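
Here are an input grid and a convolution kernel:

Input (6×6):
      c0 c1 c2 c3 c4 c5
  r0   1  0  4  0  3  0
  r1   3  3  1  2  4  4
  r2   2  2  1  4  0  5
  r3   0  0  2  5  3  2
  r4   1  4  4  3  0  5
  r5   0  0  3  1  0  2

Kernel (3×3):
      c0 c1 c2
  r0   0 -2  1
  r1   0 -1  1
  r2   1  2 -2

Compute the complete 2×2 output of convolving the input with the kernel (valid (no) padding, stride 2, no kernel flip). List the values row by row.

6 14
0 0

Output[0,0]: The receptive field on the input at this output position is [1 0 4 / 3 3 1 / 2 2 1]. Elementwise product with the kernel and sum: 0·-2 + 4·1 + 3·-1 + 1·1 + 2·1 + 2·2 + 1·-2.
Output[0,1]: The receptive field on the input at this output position is [4 0 3 / 1 2 4 / 1 4 0]. Elementwise product with the kernel and sum: 0·-2 + 3·1 + 2·-1 + 4·1 + 1·1 + 4·2 + 0·-2.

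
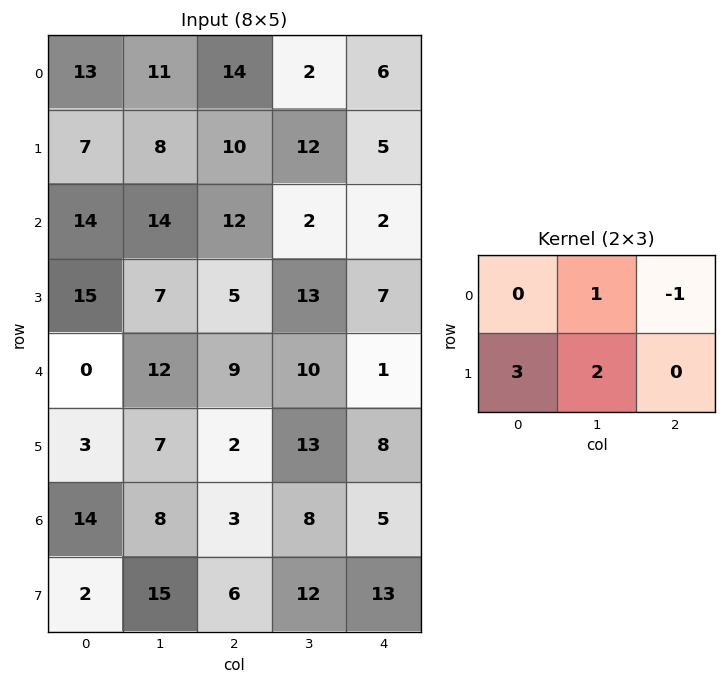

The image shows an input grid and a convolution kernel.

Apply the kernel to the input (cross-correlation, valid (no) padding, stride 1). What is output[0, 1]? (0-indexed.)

56

The receptive field on the input at this output position is [11 14 2 / 8 10 12]. Elementwise product with the kernel and sum: 14·1 + 2·-1 + 8·3 + 10·2.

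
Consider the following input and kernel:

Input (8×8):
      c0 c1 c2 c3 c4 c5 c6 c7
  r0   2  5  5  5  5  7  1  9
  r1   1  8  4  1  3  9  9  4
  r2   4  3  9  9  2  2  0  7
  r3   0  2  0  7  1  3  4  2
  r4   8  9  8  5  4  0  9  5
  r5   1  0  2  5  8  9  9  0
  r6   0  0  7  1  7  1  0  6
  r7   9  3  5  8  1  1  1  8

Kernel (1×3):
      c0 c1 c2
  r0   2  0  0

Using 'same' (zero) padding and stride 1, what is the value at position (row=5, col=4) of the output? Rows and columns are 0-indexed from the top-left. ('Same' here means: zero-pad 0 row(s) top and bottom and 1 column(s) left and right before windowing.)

10

The receptive field on the zero-padded input at this output position is [5 8 9]. Elementwise product with the kernel and sum: 5·2.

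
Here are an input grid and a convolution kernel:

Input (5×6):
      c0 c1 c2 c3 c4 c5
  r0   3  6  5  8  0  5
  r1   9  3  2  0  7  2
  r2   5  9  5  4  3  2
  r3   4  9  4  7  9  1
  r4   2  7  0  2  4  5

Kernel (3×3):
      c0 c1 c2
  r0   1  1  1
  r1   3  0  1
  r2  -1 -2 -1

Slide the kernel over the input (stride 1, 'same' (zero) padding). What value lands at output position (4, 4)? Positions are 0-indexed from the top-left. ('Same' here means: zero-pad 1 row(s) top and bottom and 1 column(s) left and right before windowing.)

The receptive field on the zero-padded input at this output position is [7 9 1 / 2 4 5 / 0 0 0]. Elementwise product with the kernel and sum: 7·1 + 9·1 + 1·1 + 2·3 + 5·1 + 0·-1 + 0·-2 + 0·-1.

28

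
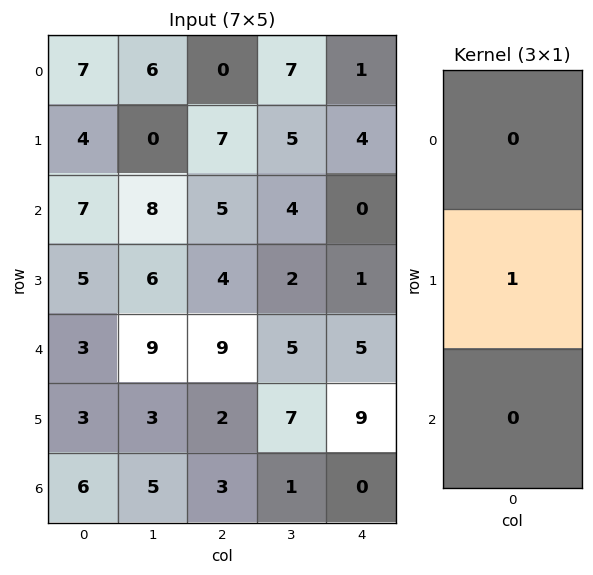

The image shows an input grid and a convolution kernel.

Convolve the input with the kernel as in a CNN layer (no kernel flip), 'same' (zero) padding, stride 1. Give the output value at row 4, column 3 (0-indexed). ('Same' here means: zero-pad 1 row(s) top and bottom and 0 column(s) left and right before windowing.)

5

The receptive field on the zero-padded input at this output position is [2 / 5 / 7]. Elementwise product with the kernel and sum: 5·1.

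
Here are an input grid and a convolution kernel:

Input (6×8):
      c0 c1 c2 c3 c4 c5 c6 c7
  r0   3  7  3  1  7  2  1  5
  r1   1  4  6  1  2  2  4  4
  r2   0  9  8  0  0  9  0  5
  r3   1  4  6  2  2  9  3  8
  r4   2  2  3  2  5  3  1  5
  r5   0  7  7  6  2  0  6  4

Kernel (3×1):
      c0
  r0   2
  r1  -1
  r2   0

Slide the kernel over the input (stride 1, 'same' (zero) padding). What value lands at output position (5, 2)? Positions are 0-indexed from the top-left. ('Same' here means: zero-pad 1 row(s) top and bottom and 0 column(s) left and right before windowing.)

The receptive field on the zero-padded input at this output position is [3 / 7 / 0]. Elementwise product with the kernel and sum: 3·2 + 7·-1.

-1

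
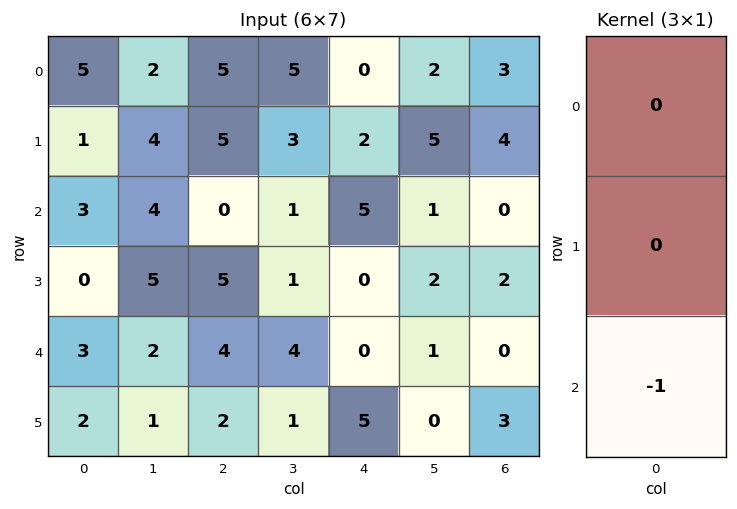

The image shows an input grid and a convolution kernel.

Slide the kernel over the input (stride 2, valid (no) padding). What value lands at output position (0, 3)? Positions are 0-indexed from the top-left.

The receptive field on the input at this output position is [3 / 4 / 0]. Elementwise product with the kernel and sum: 0·-1.

0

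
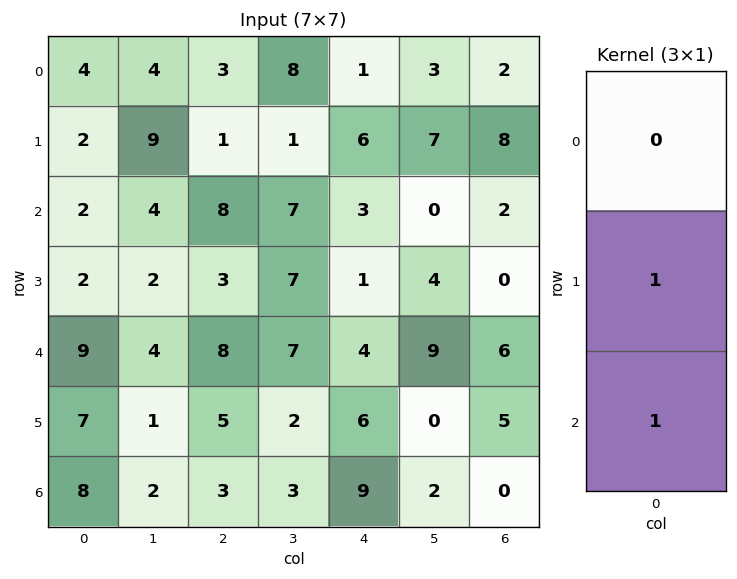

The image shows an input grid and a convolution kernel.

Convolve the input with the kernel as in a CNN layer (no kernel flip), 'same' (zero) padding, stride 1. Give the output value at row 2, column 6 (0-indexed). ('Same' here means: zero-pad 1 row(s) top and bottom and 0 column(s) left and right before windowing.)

The receptive field on the zero-padded input at this output position is [8 / 2 / 0]. Elementwise product with the kernel and sum: 2·1 + 0·1.

2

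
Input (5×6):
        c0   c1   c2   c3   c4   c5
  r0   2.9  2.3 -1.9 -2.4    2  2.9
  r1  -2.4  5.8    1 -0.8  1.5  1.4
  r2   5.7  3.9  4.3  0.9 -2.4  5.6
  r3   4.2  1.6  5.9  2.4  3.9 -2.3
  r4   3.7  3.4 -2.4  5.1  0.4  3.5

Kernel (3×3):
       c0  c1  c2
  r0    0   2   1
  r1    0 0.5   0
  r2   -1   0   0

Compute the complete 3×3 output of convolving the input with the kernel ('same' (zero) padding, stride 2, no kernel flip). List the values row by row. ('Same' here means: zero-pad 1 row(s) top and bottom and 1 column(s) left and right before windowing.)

Output[0,0]: The receptive field on the zero-padded input at this output position is [0 0 0 / 0 2.9 2.3 / 0 -2.4 5.8]. Elementwise product with the kernel and sum: 0·2 + 0·1 + 2.9·0.5 + 0·-1.

1.45 -6.75 1.8
3.85 1.75 0.8
11.85 13 5.7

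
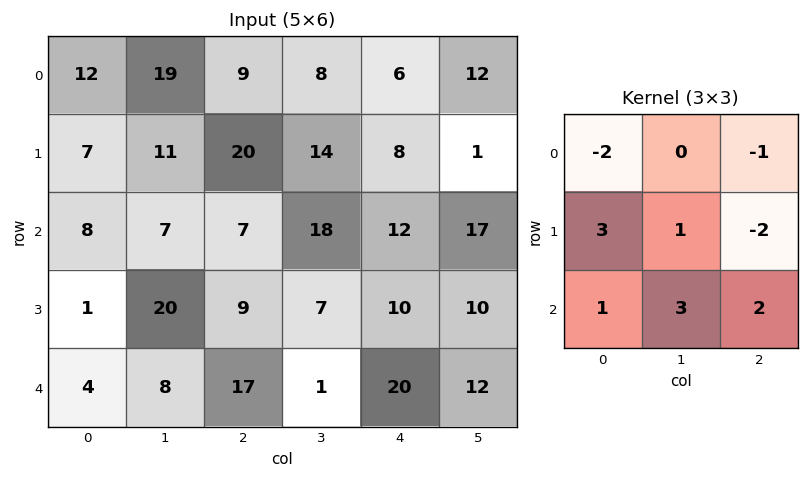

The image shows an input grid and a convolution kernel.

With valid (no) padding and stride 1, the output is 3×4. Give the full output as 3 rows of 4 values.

2 43 119 108
62 17 17 60
44 84 48 43

Output[0,0]: The receptive field on the input at this output position is [12 19 9 / 7 11 20 / 8 7 7]. Elementwise product with the kernel and sum: 12·-2 + 9·-1 + 7·3 + 11·1 + 20·-2 + 8·1 + 7·3 + 7·2.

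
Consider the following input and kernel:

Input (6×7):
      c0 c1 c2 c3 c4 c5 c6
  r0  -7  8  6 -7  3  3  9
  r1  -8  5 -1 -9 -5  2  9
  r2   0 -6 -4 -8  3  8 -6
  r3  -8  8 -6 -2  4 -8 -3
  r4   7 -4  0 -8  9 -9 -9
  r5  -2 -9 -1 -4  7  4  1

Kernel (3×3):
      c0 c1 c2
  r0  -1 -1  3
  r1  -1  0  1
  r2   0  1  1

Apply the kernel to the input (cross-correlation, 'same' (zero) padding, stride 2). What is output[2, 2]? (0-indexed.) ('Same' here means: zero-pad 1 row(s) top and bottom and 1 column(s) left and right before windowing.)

-16

The receptive field on the zero-padded input at this output position is [-2 4 -8 / -8 9 -9 / -4 7 4]. Elementwise product with the kernel and sum: -2·-1 + 4·-1 + -8·3 + -8·-1 + -9·1 + 7·1 + 4·1.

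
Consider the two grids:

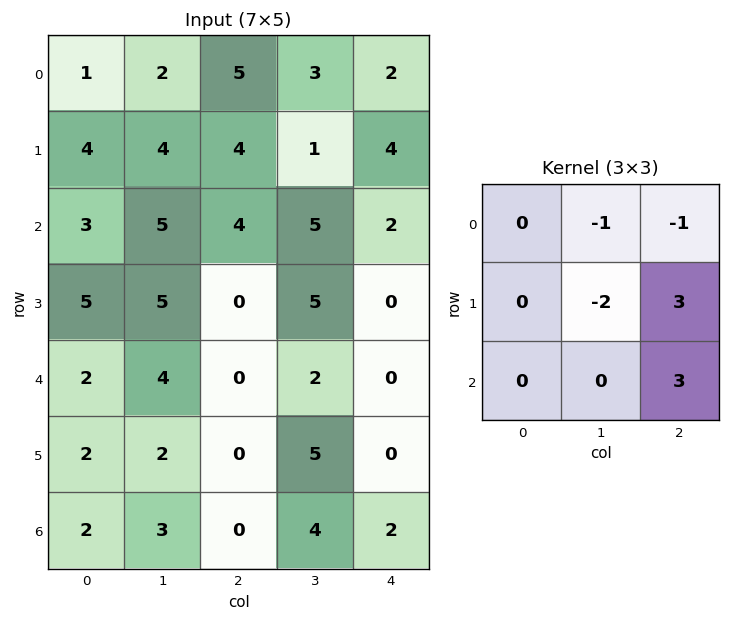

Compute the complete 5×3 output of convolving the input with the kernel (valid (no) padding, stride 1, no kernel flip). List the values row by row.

Output[0,0]: The receptive field on the input at this output position is [1 2 5 / 4 4 4 / 3 5 4]. Elementwise product with the kernel and sum: 2·-1 + 5·-1 + 4·-2 + 4·3 + 4·3.

9 2 11
-6 17 -9
-19 12 -17
-13 16 -9
-8 25 -6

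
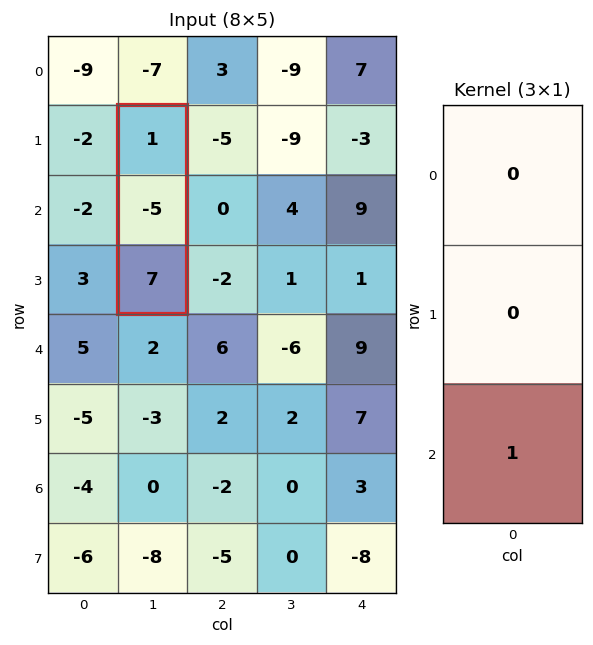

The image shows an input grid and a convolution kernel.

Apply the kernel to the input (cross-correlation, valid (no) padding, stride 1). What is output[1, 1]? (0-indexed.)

The receptive field on the input at this output position is [1 / -5 / 7]. Elementwise product with the kernel and sum: 7·1.

7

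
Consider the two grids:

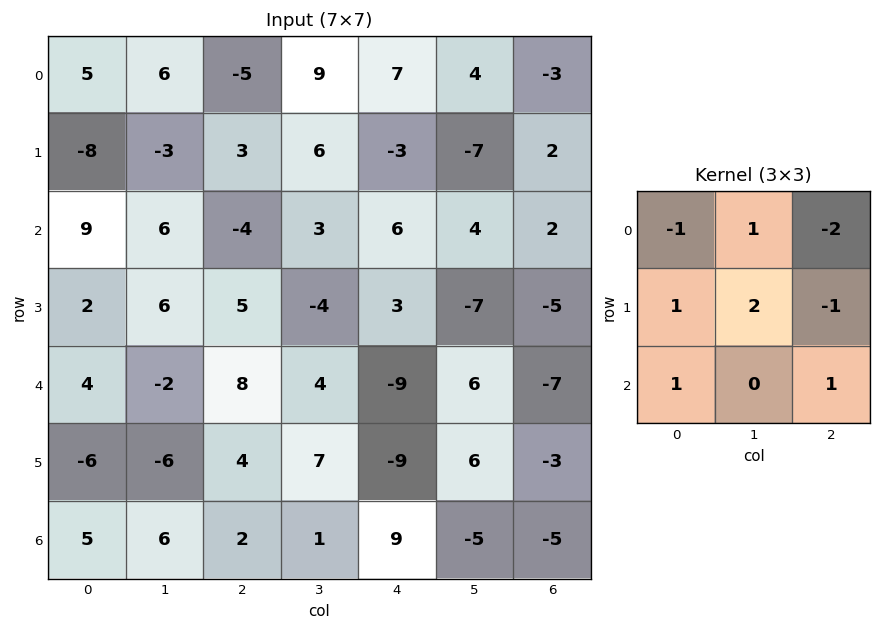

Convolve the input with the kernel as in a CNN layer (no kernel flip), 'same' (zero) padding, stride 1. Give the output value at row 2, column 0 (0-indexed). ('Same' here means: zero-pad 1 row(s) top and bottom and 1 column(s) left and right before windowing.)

The receptive field on the zero-padded input at this output position is [0 -8 -3 / 0 9 6 / 0 2 6]. Elementwise product with the kernel and sum: 0·-1 + -8·1 + -3·-2 + 0·1 + 9·2 + 6·-1 + 0·1 + 6·1.

16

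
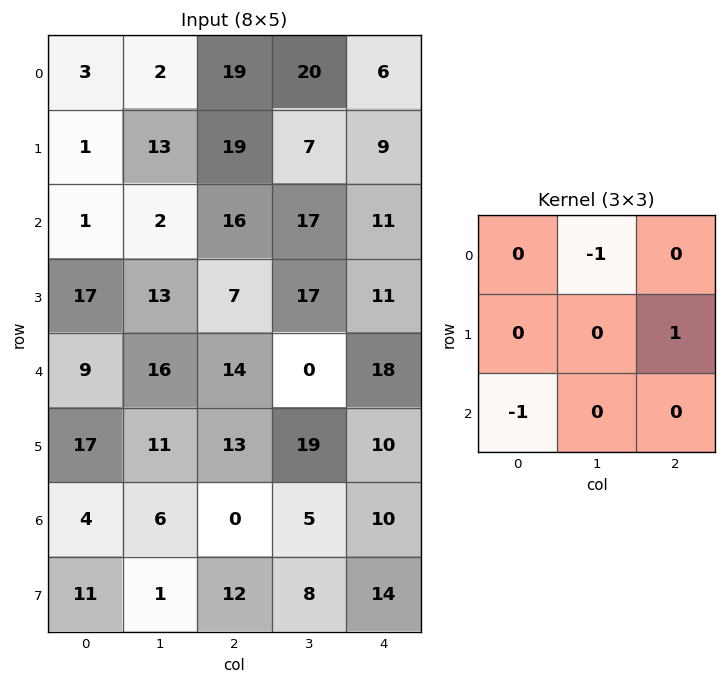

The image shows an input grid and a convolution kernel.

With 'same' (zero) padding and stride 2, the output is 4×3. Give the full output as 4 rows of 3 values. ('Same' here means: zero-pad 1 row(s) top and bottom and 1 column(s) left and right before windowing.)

2 7 -7
1 -15 -26
-1 -18 -30
-11 -9 -18

Output[0,0]: The receptive field on the zero-padded input at this output position is [0 0 0 / 0 3 2 / 0 1 13]. Elementwise product with the kernel and sum: 0·-1 + 2·1 + 0·-1.
Output[0,1]: The receptive field on the zero-padded input at this output position is [0 0 0 / 2 19 20 / 13 19 7]. Elementwise product with the kernel and sum: 0·-1 + 20·1 + 13·-1.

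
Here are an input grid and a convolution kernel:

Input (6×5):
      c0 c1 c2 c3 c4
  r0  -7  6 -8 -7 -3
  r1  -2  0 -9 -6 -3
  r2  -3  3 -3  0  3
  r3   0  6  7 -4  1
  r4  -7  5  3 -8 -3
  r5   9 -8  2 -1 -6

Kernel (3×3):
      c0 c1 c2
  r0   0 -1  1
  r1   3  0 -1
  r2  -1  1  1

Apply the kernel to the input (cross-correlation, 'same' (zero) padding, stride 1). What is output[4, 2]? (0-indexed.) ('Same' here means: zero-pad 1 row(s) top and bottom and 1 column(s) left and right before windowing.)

The receptive field on the zero-padded input at this output position is [6 7 -4 / 5 3 -8 / -8 2 -1]. Elementwise product with the kernel and sum: 7·-1 + -4·1 + 5·3 + -8·-1 + -8·-1 + 2·1 + -1·1.

21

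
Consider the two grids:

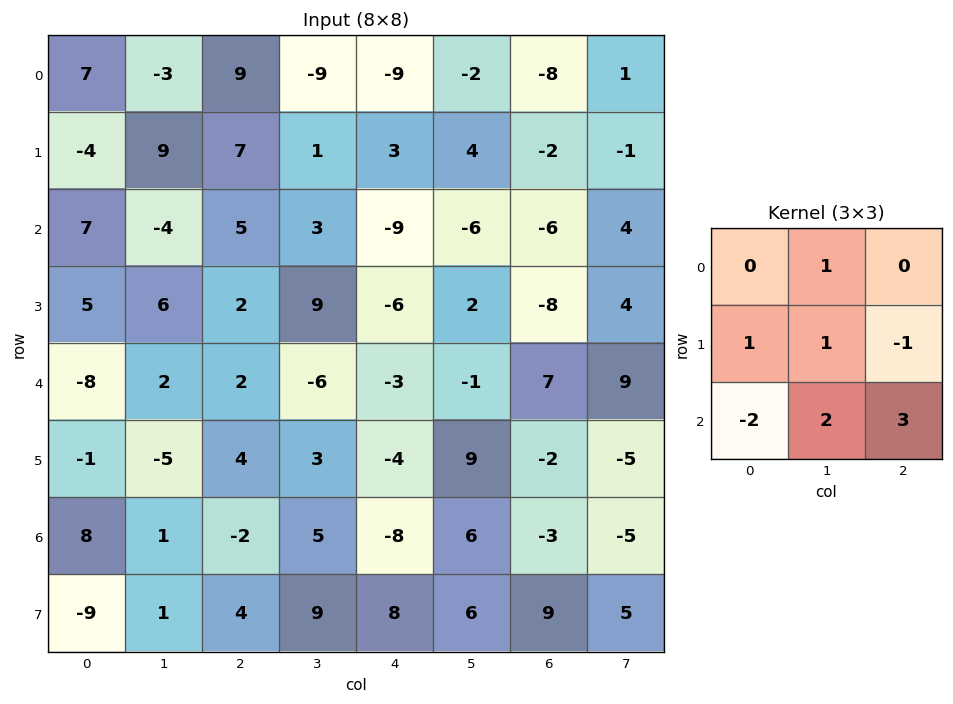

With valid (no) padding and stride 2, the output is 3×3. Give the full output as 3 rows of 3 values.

-12 -35 -5
31 -5 23
-28 -5 25

Output[0,0]: The receptive field on the input at this output position is [7 -3 9 / -4 9 7 / 7 -4 5]. Elementwise product with the kernel and sum: -3·1 + -4·1 + 9·1 + 7·-1 + 7·-2 + -4·2 + 5·3.
Output[0,1]: The receptive field on the input at this output position is [9 -9 -9 / 7 1 3 / 5 3 -9]. Elementwise product with the kernel and sum: -9·1 + 7·1 + 1·1 + 3·-1 + 5·-2 + 3·2 + -9·3.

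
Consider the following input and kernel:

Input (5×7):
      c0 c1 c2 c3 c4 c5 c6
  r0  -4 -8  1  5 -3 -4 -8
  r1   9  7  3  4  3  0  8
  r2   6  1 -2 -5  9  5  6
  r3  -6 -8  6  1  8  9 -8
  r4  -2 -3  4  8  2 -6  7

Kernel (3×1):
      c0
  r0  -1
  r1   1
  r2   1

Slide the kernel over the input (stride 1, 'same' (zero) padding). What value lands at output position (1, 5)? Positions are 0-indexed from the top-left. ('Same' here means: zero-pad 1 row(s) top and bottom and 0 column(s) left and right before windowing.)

9

The receptive field on the zero-padded input at this output position is [-4 / 0 / 5]. Elementwise product with the kernel and sum: -4·-1 + 0·1 + 5·1.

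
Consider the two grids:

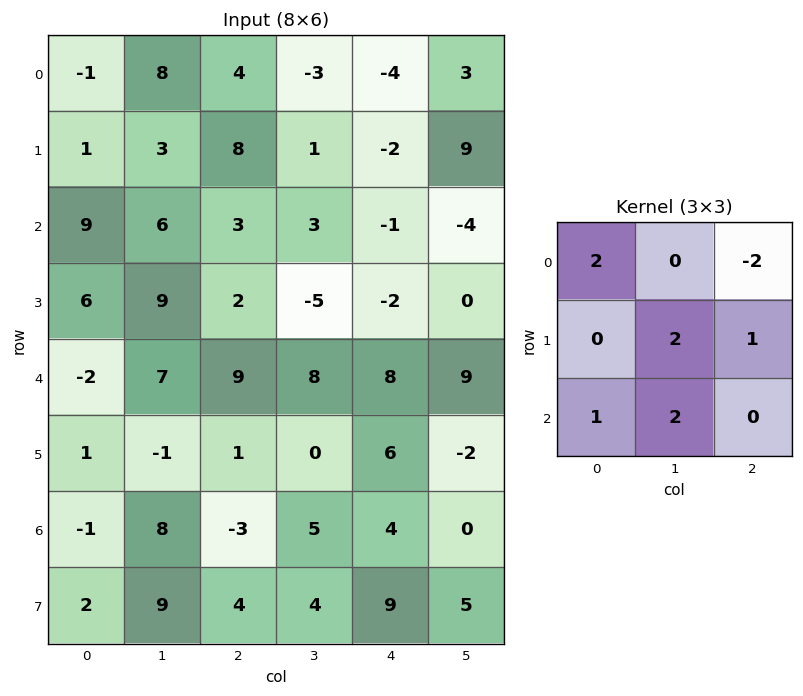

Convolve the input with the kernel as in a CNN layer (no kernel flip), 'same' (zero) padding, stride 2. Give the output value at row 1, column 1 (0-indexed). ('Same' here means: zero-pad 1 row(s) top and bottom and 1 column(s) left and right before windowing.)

26

The receptive field on the zero-padded input at this output position is [3 8 1 / 6 3 3 / 9 2 -5]. Elementwise product with the kernel and sum: 3·2 + 1·-2 + 3·2 + 3·1 + 9·1 + 2·2.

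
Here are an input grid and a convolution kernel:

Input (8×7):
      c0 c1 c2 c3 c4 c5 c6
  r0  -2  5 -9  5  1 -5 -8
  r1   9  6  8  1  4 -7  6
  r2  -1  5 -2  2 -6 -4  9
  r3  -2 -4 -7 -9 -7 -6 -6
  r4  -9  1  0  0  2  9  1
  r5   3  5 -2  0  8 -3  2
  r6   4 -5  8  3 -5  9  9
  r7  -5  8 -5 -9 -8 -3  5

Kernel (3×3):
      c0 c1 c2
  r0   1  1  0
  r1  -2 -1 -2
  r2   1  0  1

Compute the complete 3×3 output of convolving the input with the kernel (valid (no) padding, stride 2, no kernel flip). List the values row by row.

-40 -37 -14
17 39 25
-3 -9 -2

Output[0,0]: The receptive field on the input at this output position is [-2 5 -9 / 9 6 8 / -1 5 -2]. Elementwise product with the kernel and sum: -2·1 + 5·1 + 9·-2 + 6·-1 + 8·-2 + -1·1 + -2·1.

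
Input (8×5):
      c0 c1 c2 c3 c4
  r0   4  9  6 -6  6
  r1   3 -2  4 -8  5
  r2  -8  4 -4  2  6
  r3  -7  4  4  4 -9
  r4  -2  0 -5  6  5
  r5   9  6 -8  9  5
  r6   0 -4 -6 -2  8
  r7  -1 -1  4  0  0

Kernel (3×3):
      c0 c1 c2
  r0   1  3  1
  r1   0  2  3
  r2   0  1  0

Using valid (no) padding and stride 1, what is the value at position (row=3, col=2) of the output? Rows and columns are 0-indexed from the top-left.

43

The receptive field on the input at this output position is [4 4 -9 / -5 6 5 / -8 9 5]. Elementwise product with the kernel and sum: 4·1 + 4·3 + -9·1 + 6·2 + 5·3 + 9·1.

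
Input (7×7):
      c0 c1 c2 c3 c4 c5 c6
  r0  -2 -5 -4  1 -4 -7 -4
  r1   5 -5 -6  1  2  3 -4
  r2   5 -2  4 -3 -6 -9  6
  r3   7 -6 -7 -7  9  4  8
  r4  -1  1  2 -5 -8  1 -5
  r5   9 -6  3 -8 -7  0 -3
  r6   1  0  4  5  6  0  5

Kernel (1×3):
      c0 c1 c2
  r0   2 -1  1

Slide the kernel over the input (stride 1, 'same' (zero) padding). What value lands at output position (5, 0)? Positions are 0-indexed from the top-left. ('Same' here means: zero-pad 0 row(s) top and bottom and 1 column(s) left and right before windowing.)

-15

The receptive field on the zero-padded input at this output position is [0 9 -6]. Elementwise product with the kernel and sum: 0·2 + 9·-1 + -6·1.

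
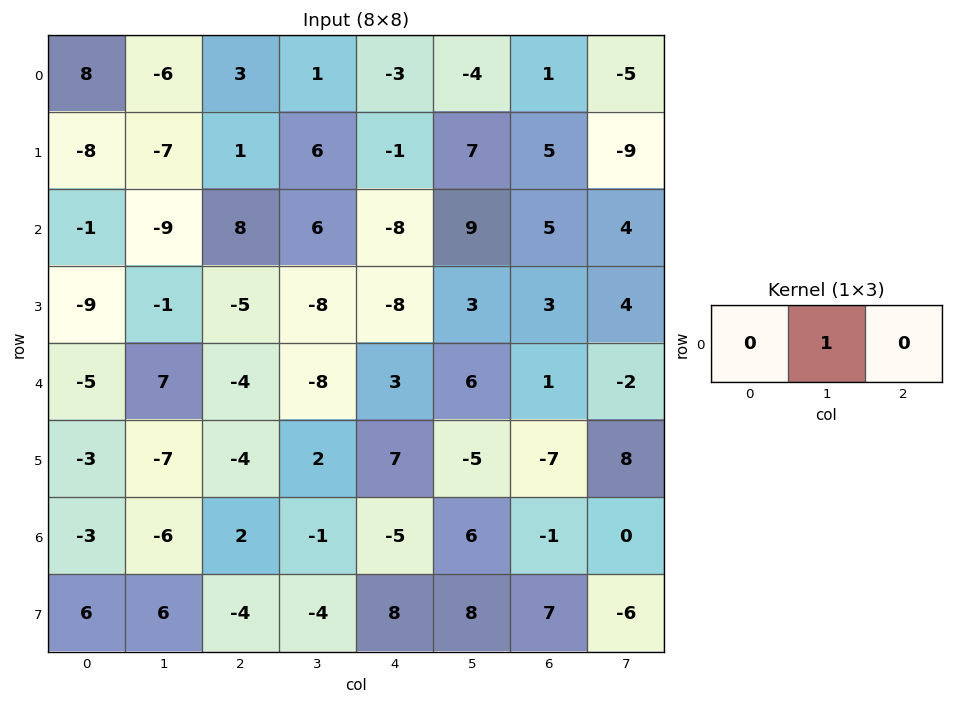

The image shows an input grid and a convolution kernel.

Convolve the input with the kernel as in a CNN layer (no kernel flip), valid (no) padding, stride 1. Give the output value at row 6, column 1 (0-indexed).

The receptive field on the input at this output position is [-6 2 -1]. Elementwise product with the kernel and sum: 2·1.

2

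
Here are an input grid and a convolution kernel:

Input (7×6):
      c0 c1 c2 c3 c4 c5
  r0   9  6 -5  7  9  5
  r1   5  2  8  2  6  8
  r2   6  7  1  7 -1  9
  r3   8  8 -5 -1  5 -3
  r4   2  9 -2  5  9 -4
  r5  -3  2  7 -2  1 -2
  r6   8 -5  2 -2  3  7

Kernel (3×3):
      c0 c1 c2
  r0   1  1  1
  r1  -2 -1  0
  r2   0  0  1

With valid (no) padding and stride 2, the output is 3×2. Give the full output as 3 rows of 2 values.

-1 -8
-12 27
15 3

Output[0,0]: The receptive field on the input at this output position is [9 6 -5 / 5 2 8 / 6 7 1]. Elementwise product with the kernel and sum: 9·1 + 6·1 + -5·1 + 5·-2 + 2·-1 + 1·1.
Output[0,1]: The receptive field on the input at this output position is [-5 7 9 / 8 2 6 / 1 7 -1]. Elementwise product with the kernel and sum: -5·1 + 7·1 + 9·1 + 8·-2 + 2·-1 + -1·1.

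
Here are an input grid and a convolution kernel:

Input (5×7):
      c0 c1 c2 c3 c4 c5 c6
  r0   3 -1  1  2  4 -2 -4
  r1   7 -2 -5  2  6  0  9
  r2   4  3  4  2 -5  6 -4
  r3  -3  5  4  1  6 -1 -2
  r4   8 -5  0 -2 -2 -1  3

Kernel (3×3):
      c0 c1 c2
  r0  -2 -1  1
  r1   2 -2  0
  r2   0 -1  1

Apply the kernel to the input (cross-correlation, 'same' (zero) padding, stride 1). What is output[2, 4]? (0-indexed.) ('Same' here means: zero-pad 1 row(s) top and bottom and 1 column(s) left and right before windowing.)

The receptive field on the zero-padded input at this output position is [2 6 0 / 2 -5 6 / 1 6 -1]. Elementwise product with the kernel and sum: 2·-2 + 6·-1 + 0·1 + 2·2 + -5·-2 + 6·-1 + -1·1.

-3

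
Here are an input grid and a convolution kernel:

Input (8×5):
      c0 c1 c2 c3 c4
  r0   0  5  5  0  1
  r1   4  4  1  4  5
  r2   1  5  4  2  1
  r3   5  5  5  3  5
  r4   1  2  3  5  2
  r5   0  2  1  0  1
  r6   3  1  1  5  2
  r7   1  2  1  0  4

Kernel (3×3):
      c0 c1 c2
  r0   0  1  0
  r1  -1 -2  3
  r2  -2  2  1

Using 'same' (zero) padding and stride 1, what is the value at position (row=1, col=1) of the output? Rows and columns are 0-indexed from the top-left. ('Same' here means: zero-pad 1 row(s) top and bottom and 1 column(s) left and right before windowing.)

The receptive field on the zero-padded input at this output position is [0 5 5 / 4 4 1 / 1 5 4]. Elementwise product with the kernel and sum: 5·1 + 4·-1 + 4·-2 + 1·3 + 1·-2 + 5·2 + 4·1.

8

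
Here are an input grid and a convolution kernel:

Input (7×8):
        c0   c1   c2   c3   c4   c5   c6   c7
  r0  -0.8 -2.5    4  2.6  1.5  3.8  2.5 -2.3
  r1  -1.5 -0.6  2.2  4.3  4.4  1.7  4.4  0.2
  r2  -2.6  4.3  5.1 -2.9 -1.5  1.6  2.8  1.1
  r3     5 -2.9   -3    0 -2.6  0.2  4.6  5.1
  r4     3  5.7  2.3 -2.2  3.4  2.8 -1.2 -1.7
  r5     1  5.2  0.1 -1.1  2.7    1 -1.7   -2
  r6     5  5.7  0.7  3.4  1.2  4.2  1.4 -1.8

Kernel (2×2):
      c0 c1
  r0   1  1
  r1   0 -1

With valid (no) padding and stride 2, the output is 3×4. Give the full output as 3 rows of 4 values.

Output[0,0]: The receptive field on the input at this output position is [-0.8 -2.5 / -1.5 -0.6]. Elementwise product with the kernel and sum: -0.8·1 + -2.5·1 + -0.6·-1.
Output[0,1]: The receptive field on the input at this output position is [4 2.6 / 2.2 4.3]. Elementwise product with the kernel and sum: 4·1 + 2.6·1 + 4.3·-1.

-2.7 2.3 3.6 0
4.6 2.2 -0.1 -1.2
3.5 1.2 5.2 -0.9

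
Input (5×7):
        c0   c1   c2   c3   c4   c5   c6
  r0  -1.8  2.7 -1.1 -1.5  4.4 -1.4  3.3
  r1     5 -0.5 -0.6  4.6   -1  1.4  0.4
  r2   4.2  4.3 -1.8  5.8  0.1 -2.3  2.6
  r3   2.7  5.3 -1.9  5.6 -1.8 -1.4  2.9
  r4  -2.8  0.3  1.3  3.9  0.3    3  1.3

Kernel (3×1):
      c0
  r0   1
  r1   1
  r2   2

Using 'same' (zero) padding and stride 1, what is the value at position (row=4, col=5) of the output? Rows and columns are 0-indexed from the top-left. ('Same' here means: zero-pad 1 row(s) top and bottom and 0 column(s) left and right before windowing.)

The receptive field on the zero-padded input at this output position is [-1.4 / 3 / 0]. Elementwise product with the kernel and sum: -1.4·1 + 3·1 + 0·2.

1.6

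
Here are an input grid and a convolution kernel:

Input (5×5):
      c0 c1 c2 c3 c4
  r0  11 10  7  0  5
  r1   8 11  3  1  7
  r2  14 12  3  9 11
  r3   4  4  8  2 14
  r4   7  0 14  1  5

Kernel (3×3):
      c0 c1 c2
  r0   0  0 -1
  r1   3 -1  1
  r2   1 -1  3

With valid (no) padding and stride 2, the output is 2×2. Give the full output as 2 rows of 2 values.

Output[0,0]: The receptive field on the input at this output position is [11 10 7 / 8 11 3 / 14 12 3]. Elementwise product with the kernel and sum: 7·-1 + 8·3 + 11·-1 + 3·1 + 14·1 + 12·-1 + 3·3.
Output[0,1]: The receptive field on the input at this output position is [7 0 5 / 3 1 7 / 3 9 11]. Elementwise product with the kernel and sum: 5·-1 + 3·3 + 1·-1 + 7·1 + 3·1 + 9·-1 + 11·3.

20 37
62 53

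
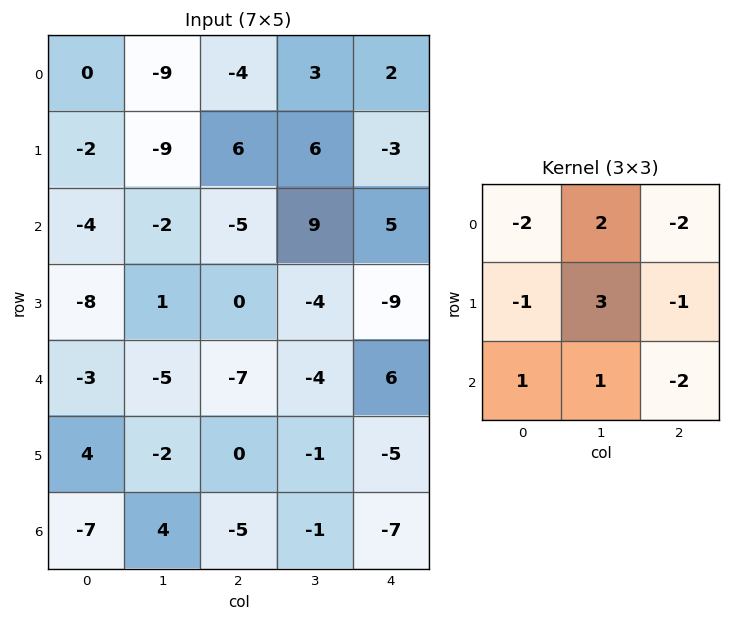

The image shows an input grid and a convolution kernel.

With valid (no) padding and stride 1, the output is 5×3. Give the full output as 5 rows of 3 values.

Output[0,0]: The receptive field on the input at this output position is [0 -9 -4 / -2 -9 6 / -4 -2 -5]. Elementwise product with the kernel and sum: 0·-2 + -9·2 + -4·-2 + -2·-1 + -9·3 + 6·-1 + -4·1 + -2·1 + -5·-2.
Output[0,1]: The receptive field on the input at this output position is [-9 -4 3 / -9 6 6 / -2 -5 9]. Elementwise product with the kernel and sum: -9·-2 + -4·2 + 3·-2 + -9·-1 + 6·3 + 6·-1 + -2·1 + -5·1 + 9·-2.

-37 0 19
-30 5 47
31 -25 -8
15 -6 8
7 8 4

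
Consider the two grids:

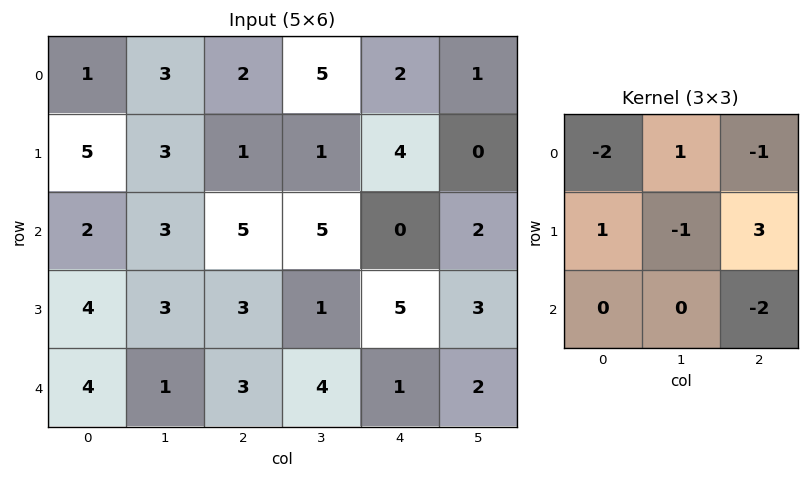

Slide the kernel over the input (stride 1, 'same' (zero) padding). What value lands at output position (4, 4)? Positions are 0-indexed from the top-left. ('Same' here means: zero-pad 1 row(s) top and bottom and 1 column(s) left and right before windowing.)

The receptive field on the zero-padded input at this output position is [1 5 3 / 4 1 2 / 0 0 0]. Elementwise product with the kernel and sum: 1·-2 + 5·1 + 3·-1 + 4·1 + 1·-1 + 2·3 + 0·-2.

9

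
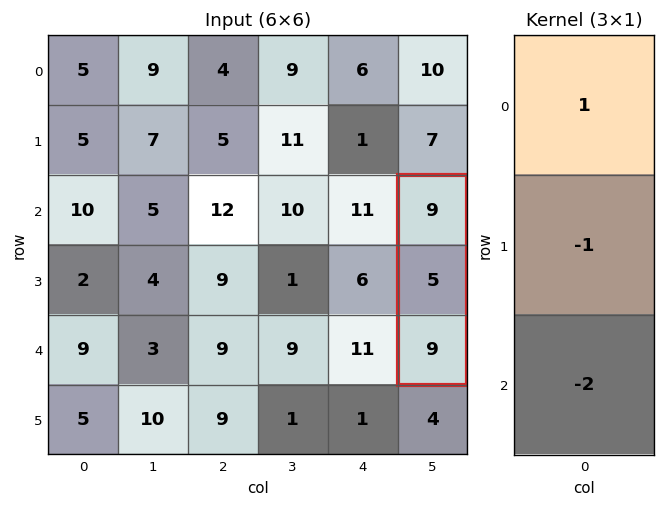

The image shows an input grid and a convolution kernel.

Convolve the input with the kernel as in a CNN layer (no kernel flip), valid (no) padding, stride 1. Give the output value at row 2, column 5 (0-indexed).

-14

The receptive field on the input at this output position is [9 / 5 / 9]. Elementwise product with the kernel and sum: 9·1 + 5·-1 + 9·-2.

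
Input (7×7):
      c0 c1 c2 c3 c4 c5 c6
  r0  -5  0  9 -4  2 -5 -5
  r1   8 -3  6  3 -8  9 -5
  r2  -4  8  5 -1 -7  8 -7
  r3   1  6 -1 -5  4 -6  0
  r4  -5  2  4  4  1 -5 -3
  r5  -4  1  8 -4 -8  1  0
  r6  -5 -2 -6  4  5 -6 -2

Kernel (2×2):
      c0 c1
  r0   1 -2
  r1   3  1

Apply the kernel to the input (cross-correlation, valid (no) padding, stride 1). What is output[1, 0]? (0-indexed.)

The receptive field on the input at this output position is [8 -3 / -4 8]. Elementwise product with the kernel and sum: 8·1 + -3·-2 + -4·3 + 8·1.

10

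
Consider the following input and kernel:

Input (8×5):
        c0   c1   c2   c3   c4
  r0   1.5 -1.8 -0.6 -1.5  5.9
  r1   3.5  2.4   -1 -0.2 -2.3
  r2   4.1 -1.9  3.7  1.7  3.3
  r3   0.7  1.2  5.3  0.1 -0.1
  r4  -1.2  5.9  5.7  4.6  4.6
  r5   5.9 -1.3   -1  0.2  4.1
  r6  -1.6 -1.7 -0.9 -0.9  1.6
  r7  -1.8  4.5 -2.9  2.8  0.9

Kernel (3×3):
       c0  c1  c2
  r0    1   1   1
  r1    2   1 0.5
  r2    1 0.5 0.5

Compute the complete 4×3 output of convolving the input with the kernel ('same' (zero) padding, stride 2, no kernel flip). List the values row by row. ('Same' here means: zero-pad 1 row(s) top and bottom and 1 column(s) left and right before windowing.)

3.55 -3.15 1.55
10 5.85 4.25
5.95 24.7 16.05
3.5 -2.4 7.35

Output[0,0]: The receptive field on the zero-padded input at this output position is [0 0 0 / 0 1.5 -1.8 / 0 3.5 2.4]. Elementwise product with the kernel and sum: 0·1 + 0·1 + 0·1 + 0·2 + 1.5·1 + -1.8·0.5 + 0·1 + 3.5·0.5 + 2.4·0.5.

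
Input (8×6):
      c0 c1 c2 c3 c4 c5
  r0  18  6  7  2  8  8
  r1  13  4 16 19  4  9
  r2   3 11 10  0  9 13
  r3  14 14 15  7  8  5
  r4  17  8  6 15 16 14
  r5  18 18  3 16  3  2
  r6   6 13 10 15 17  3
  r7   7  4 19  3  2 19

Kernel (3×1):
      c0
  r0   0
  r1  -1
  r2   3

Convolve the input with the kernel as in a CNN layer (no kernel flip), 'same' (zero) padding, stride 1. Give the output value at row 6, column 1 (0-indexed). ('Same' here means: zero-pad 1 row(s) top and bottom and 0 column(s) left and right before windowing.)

-1

The receptive field on the zero-padded input at this output position is [18 / 13 / 4]. Elementwise product with the kernel and sum: 13·-1 + 4·3.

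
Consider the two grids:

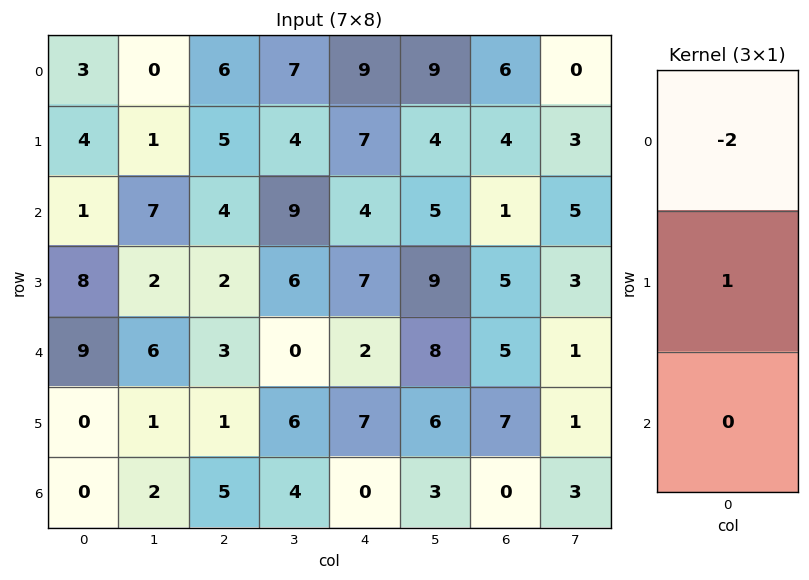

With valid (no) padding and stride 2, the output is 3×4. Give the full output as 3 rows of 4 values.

-2 -7 -11 -8
6 -6 -1 3
-18 -5 3 -3

Output[0,0]: The receptive field on the input at this output position is [3 / 4 / 1]. Elementwise product with the kernel and sum: 3·-2 + 4·1.
Output[0,1]: The receptive field on the input at this output position is [6 / 5 / 4]. Elementwise product with the kernel and sum: 6·-2 + 5·1.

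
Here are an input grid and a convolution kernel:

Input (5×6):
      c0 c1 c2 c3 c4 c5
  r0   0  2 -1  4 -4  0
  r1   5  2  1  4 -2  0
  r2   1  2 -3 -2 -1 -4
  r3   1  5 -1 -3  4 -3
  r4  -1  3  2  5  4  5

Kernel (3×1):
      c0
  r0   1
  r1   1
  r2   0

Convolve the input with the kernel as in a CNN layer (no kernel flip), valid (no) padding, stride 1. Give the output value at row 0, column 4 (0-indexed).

The receptive field on the input at this output position is [-4 / -2 / -1]. Elementwise product with the kernel and sum: -4·1 + -2·1.

-6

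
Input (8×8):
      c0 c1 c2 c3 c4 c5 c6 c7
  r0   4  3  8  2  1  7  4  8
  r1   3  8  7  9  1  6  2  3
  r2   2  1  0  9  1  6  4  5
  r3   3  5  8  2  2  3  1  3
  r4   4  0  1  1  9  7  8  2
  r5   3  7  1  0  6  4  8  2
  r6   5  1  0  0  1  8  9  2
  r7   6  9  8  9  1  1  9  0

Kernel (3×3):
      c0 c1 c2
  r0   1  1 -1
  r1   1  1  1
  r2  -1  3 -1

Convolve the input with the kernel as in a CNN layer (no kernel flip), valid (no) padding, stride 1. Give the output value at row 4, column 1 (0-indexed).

7

The receptive field on the input at this output position is [0 1 1 / 7 1 0 / 1 0 0]. Elementwise product with the kernel and sum: 0·1 + 1·1 + 1·-1 + 7·1 + 1·1 + 0·1 + 1·-1 + 0·3 + 0·-1.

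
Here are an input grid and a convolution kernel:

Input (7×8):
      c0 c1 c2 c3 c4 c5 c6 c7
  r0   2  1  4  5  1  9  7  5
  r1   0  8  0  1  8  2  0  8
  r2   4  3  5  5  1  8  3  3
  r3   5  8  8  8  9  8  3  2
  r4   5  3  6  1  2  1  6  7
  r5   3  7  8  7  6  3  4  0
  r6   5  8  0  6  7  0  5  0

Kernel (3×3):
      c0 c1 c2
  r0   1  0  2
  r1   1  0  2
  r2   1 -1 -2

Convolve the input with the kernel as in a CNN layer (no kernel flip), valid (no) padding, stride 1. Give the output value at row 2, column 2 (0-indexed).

The receptive field on the input at this output position is [5 5 1 / 8 8 9 / 6 1 2]. Elementwise product with the kernel and sum: 5·1 + 1·2 + 8·1 + 9·2 + 6·1 + 1·-1 + 2·-2.

34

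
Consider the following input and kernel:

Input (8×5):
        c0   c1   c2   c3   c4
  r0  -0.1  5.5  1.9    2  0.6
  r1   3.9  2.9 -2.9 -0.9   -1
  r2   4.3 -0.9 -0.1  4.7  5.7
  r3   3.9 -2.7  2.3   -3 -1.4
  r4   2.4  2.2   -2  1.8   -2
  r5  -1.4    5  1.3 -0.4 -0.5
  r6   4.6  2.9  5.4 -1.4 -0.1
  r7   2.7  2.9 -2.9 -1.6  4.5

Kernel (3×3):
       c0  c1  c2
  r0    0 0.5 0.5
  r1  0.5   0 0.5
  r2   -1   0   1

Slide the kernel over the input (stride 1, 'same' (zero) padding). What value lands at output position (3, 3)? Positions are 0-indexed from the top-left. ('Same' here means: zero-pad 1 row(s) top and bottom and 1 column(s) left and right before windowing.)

5.65

The receptive field on the zero-padded input at this output position is [-0.1 4.7 5.7 / 2.3 -3 -1.4 / -2 1.8 -2]. Elementwise product with the kernel and sum: 4.7·0.5 + 5.7·0.5 + 2.3·0.5 + -1.4·0.5 + -2·-1 + -2·1.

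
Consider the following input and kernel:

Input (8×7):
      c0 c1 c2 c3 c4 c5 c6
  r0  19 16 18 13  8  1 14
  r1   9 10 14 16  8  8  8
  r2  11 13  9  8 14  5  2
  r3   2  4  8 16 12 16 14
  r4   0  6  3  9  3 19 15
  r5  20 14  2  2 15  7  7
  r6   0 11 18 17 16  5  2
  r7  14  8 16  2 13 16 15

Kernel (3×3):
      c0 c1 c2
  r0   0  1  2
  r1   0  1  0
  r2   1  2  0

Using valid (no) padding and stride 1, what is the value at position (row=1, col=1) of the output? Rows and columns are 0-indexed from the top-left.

75

The receptive field on the input at this output position is [10 14 16 / 13 9 8 / 4 8 16]. Elementwise product with the kernel and sum: 14·1 + 16·2 + 9·1 + 4·1 + 8·2.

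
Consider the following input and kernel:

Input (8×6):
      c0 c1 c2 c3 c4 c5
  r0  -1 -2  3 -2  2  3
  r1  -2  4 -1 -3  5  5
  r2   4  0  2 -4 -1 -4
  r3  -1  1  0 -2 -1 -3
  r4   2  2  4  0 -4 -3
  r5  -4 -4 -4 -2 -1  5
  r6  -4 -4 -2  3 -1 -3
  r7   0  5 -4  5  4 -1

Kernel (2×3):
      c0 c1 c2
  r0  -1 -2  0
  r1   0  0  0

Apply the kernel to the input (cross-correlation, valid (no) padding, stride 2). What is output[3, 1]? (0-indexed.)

-4

The receptive field on the input at this output position is [-2 3 -1 / -4 5 4]. Elementwise product with the kernel and sum: -2·-1 + 3·-2.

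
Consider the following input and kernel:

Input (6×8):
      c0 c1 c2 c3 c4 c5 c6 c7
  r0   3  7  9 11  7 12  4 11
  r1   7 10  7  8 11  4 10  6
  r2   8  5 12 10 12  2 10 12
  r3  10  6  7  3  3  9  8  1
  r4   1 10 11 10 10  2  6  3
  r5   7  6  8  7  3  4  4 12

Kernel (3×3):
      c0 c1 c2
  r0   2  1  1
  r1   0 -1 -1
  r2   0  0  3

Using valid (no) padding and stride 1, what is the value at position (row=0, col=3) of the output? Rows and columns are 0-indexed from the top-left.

32

The receptive field on the input at this output position is [11 7 12 / 8 11 4 / 10 12 2]. Elementwise product with the kernel and sum: 11·2 + 7·1 + 12·1 + 11·-1 + 4·-1 + 2·3.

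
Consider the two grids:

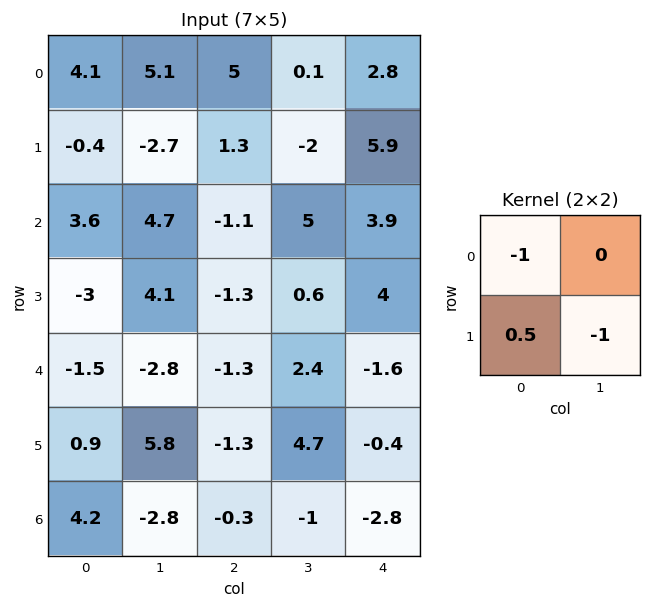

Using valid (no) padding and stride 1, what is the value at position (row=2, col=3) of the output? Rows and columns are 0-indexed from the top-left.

The receptive field on the input at this output position is [5 3.9 / 0.6 4]. Elementwise product with the kernel and sum: 5·-1 + 0.6·0.5 + 4·-1.

-8.7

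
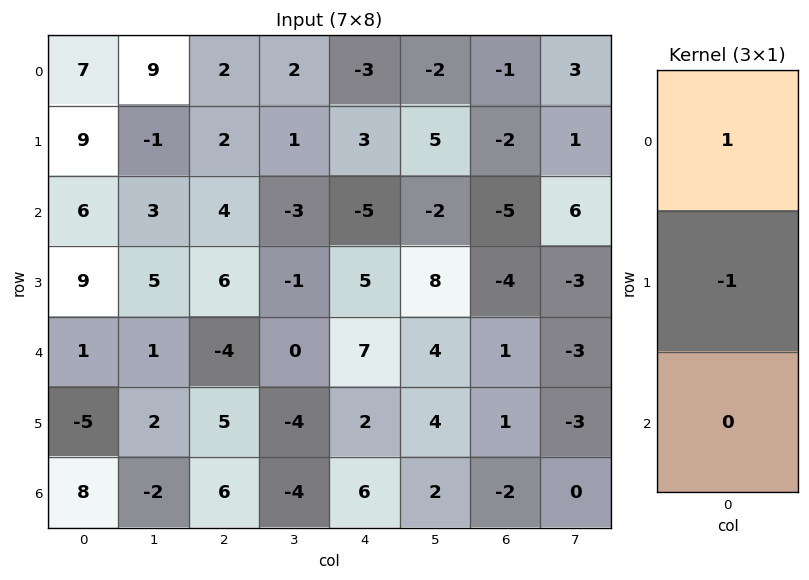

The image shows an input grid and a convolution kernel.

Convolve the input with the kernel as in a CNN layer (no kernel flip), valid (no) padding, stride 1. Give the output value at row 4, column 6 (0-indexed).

0

The receptive field on the input at this output position is [1 / 1 / -2]. Elementwise product with the kernel and sum: 1·1 + 1·-1.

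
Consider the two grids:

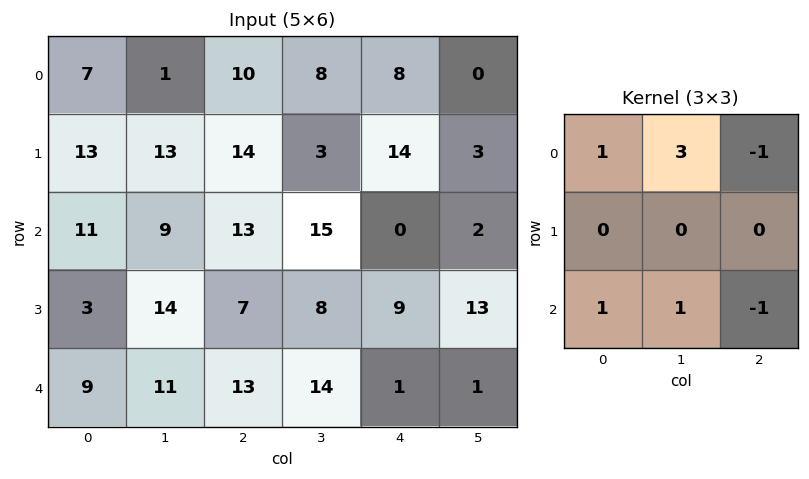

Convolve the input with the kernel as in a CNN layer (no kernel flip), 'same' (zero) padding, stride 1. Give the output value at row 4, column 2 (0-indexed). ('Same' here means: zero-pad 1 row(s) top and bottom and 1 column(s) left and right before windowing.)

The receptive field on the zero-padded input at this output position is [14 7 8 / 11 13 14 / 0 0 0]. Elementwise product with the kernel and sum: 14·1 + 7·3 + 8·-1 + 0·1 + 0·1 + 0·-1.

27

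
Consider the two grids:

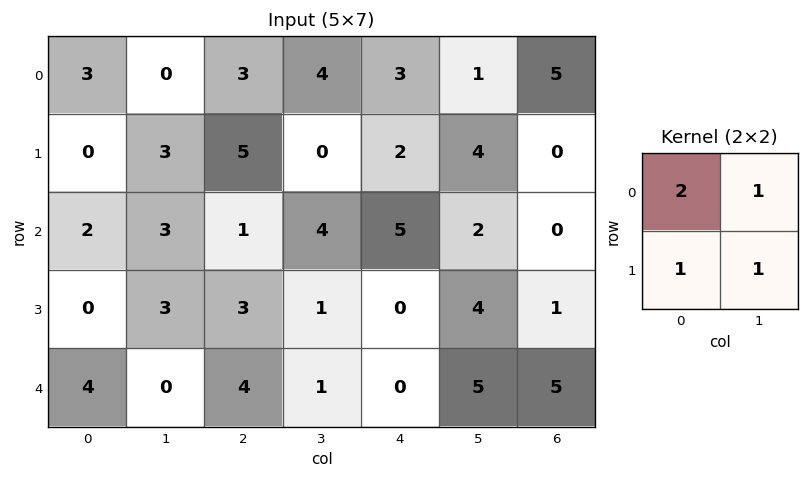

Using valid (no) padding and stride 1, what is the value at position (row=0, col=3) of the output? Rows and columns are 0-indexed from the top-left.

13

The receptive field on the input at this output position is [4 3 / 0 2]. Elementwise product with the kernel and sum: 4·2 + 3·1 + 0·1 + 2·1.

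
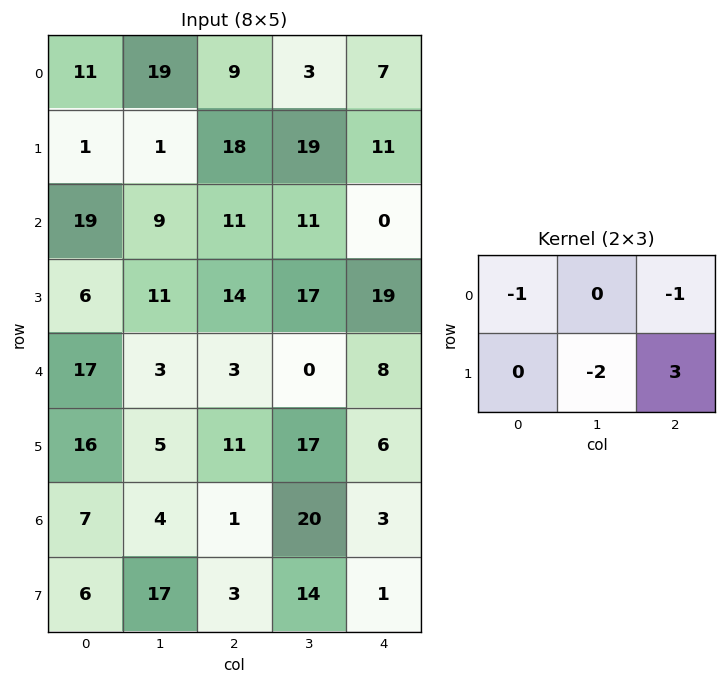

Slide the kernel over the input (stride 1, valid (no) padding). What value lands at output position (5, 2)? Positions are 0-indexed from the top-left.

The receptive field on the input at this output position is [11 17 6 / 1 20 3]. Elementwise product with the kernel and sum: 11·-1 + 6·-1 + 20·-2 + 3·3.

-48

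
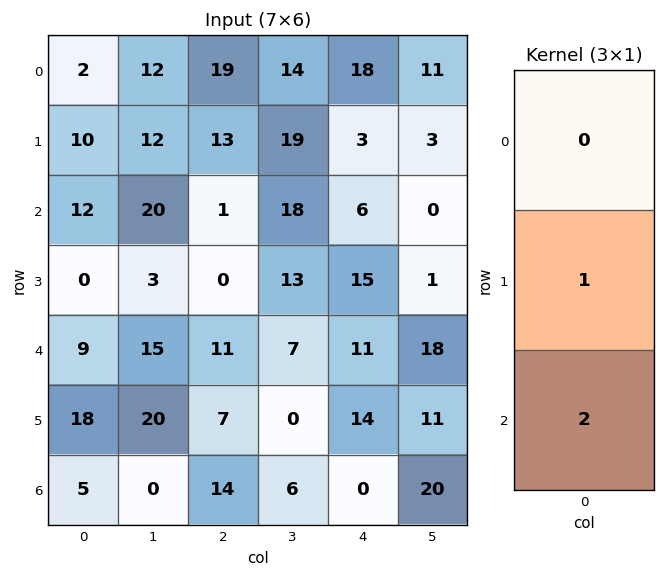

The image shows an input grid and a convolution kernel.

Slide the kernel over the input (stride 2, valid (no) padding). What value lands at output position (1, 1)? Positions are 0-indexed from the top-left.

22

The receptive field on the input at this output position is [1 / 0 / 11]. Elementwise product with the kernel and sum: 0·1 + 11·2.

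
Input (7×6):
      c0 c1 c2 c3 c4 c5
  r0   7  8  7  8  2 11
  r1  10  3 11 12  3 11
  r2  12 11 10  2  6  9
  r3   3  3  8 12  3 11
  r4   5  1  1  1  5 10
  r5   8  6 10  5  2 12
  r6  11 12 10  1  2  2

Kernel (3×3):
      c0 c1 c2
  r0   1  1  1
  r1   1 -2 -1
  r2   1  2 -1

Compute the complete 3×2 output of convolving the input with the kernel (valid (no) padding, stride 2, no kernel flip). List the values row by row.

39 9
28 -3
18 15

Output[0,0]: The receptive field on the input at this output position is [7 8 7 / 10 3 11 / 12 11 10]. Elementwise product with the kernel and sum: 7·1 + 8·1 + 7·1 + 10·1 + 3·-2 + 11·-1 + 12·1 + 11·2 + 10·-1.
Output[0,1]: The receptive field on the input at this output position is [7 8 2 / 11 12 3 / 10 2 6]. Elementwise product with the kernel and sum: 7·1 + 8·1 + 2·1 + 11·1 + 12·-2 + 3·-1 + 10·1 + 2·2 + 6·-1.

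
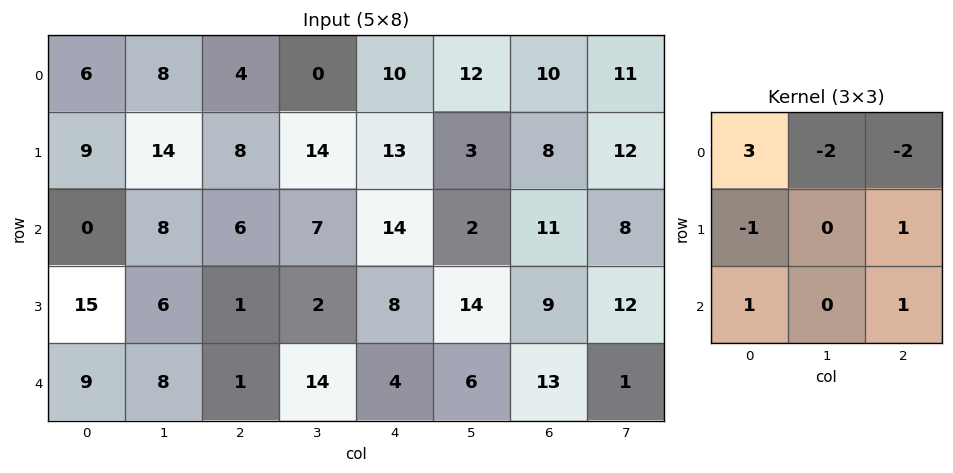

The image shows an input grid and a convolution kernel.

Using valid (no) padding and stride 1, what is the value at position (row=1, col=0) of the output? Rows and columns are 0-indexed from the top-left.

5

The receptive field on the input at this output position is [9 14 8 / 0 8 6 / 15 6 1]. Elementwise product with the kernel and sum: 9·3 + 14·-2 + 8·-2 + 0·-1 + 6·1 + 15·1 + 1·1.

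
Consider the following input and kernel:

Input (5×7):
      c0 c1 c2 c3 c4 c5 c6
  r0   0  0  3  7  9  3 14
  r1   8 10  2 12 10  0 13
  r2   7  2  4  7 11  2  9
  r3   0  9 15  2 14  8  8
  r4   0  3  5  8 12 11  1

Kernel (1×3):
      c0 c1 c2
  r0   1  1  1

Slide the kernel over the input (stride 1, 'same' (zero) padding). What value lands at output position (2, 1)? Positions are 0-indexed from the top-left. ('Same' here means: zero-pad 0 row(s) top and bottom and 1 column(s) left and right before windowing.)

13

The receptive field on the zero-padded input at this output position is [7 2 4]. Elementwise product with the kernel and sum: 7·1 + 2·1 + 4·1.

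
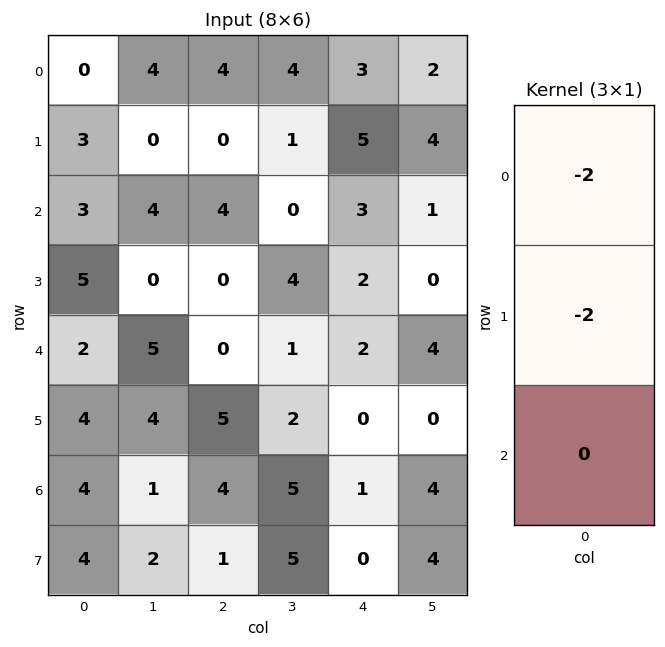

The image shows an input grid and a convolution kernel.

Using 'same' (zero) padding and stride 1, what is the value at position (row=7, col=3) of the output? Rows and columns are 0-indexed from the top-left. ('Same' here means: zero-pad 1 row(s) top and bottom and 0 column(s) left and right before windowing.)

-20

The receptive field on the zero-padded input at this output position is [5 / 5 / 0]. Elementwise product with the kernel and sum: 5·-2 + 5·-2.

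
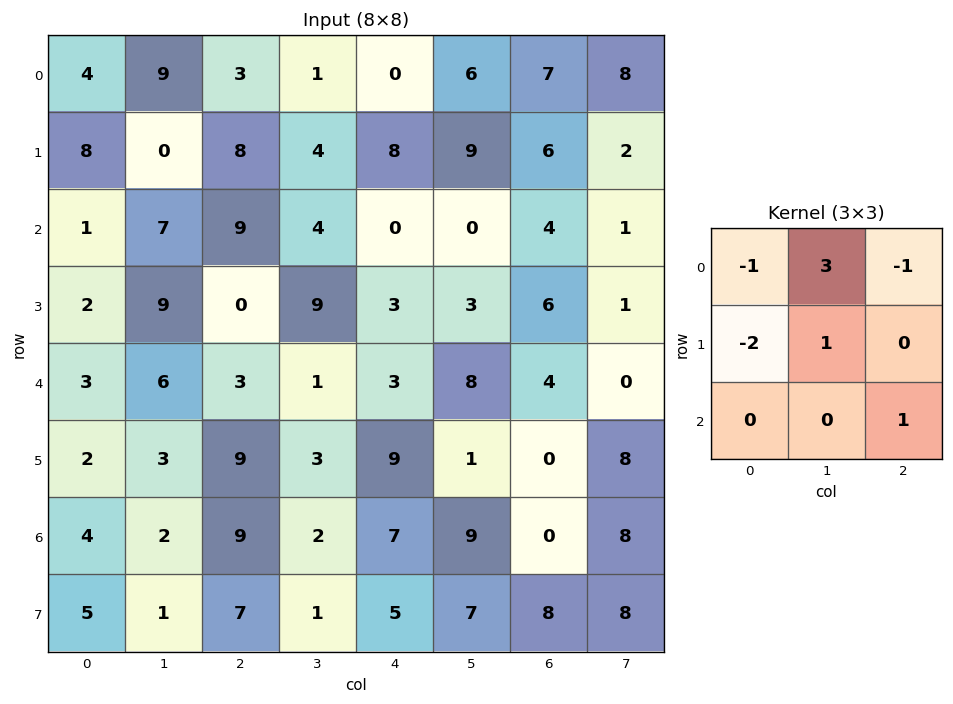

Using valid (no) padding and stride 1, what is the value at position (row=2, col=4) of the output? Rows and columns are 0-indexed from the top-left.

The receptive field on the input at this output position is [0 0 4 / 3 3 6 / 3 8 4]. Elementwise product with the kernel and sum: 0·-1 + 0·3 + 4·-1 + 3·-2 + 3·1 + 4·1.

-3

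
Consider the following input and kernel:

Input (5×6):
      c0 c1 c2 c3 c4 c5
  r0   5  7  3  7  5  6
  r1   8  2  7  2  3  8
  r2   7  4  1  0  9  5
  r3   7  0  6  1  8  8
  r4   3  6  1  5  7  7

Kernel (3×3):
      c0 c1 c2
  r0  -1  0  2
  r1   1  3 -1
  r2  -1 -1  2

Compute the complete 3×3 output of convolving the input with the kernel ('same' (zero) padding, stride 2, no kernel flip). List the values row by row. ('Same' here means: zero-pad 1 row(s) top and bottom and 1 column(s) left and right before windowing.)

Output[0,0]: The receptive field on the zero-padded input at this output position is [0 0 0 / 0 5 7 / 0 8 2]. Elementwise product with the kernel and sum: 0·-1 + 0·2 + 0·1 + 5·3 + 7·-1 + 0·-1 + 8·-1 + 2·2.

4 4 27
14 5 43
3 6 34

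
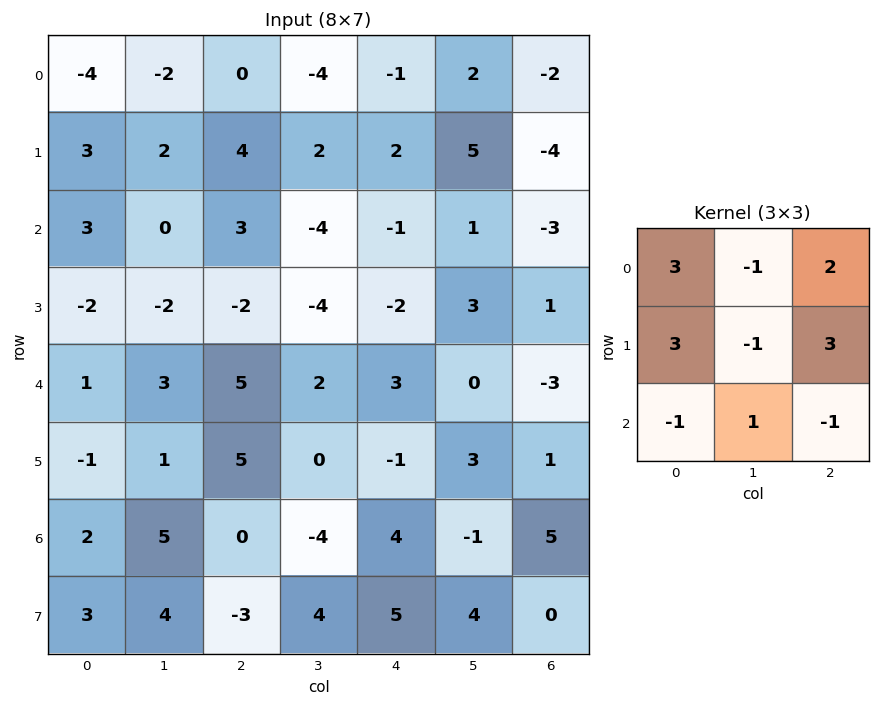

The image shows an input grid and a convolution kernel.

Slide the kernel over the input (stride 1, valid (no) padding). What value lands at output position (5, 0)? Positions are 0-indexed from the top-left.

The receptive field on the input at this output position is [-1 1 5 / 2 5 0 / 3 4 -3]. Elementwise product with the kernel and sum: -1·3 + 1·-1 + 5·2 + 2·3 + 5·-1 + 0·3 + 3·-1 + 4·1 + -3·-1.

11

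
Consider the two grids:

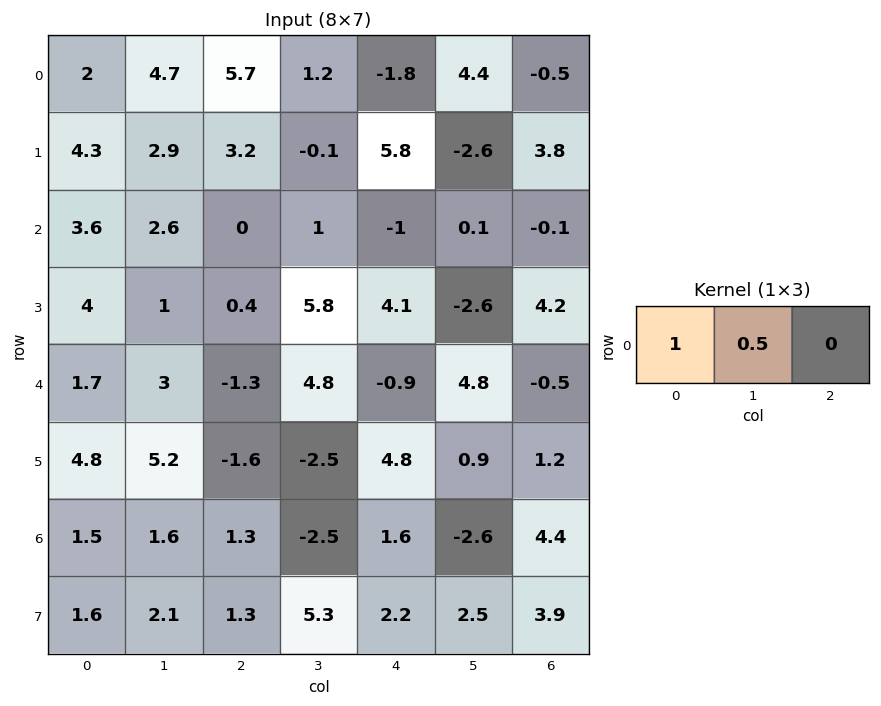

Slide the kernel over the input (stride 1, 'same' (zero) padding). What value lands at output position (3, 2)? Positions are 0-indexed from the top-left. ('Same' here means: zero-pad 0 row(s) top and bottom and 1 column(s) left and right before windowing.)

1.2

The receptive field on the zero-padded input at this output position is [1 0.4 5.8]. Elementwise product with the kernel and sum: 1·1 + 0.4·0.5.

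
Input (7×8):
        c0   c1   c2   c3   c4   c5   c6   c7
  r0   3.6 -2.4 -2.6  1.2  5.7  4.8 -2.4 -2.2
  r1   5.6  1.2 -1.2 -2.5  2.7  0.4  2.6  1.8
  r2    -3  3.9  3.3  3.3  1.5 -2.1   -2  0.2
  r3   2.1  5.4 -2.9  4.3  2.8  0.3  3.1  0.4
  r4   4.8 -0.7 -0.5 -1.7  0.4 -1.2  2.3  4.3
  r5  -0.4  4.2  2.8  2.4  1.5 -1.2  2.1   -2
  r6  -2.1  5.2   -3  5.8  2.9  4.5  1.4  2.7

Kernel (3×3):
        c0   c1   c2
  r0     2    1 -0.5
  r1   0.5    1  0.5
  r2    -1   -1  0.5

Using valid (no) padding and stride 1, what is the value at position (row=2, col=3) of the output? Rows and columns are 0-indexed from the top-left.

14.95

The receptive field on the input at this output position is [3.3 1.5 -2.1 / 4.3 2.8 0.3 / -1.7 0.4 -1.2]. Elementwise product with the kernel and sum: 3.3·2 + 1.5·1 + -2.1·-0.5 + 4.3·0.5 + 2.8·1 + 0.3·0.5 + -1.7·-1 + 0.4·-1 + -1.2·0.5.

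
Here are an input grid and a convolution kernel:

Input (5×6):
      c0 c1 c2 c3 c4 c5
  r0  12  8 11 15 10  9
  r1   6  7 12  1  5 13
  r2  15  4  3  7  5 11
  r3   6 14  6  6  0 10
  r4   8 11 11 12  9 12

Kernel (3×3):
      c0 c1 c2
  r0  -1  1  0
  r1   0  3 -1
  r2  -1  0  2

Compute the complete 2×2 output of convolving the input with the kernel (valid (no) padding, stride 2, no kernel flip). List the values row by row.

-4 9
39 29

Output[0,0]: The receptive field on the input at this output position is [12 8 11 / 6 7 12 / 15 4 3]. Elementwise product with the kernel and sum: 12·-1 + 8·1 + 7·3 + 12·-1 + 15·-1 + 3·2.
Output[0,1]: The receptive field on the input at this output position is [11 15 10 / 12 1 5 / 3 7 5]. Elementwise product with the kernel and sum: 11·-1 + 15·1 + 1·3 + 5·-1 + 3·-1 + 5·2.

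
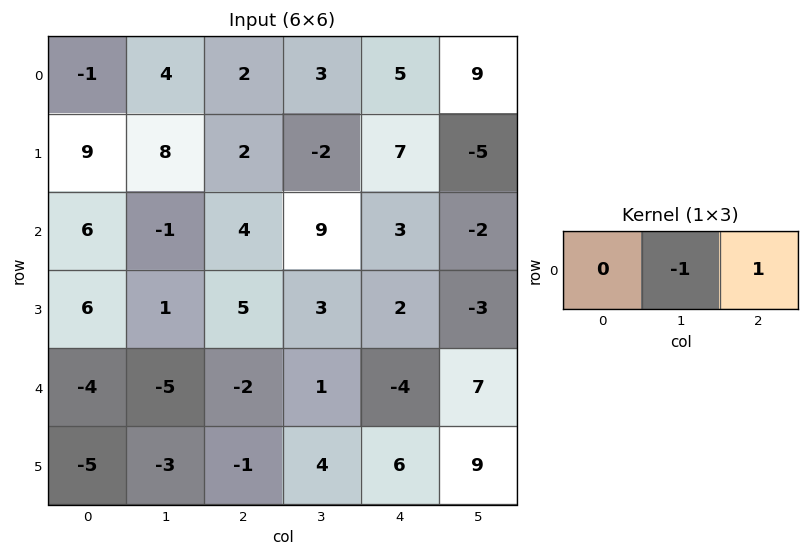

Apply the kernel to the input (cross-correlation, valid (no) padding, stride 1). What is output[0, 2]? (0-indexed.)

The receptive field on the input at this output position is [2 3 5]. Elementwise product with the kernel and sum: 3·-1 + 5·1.

2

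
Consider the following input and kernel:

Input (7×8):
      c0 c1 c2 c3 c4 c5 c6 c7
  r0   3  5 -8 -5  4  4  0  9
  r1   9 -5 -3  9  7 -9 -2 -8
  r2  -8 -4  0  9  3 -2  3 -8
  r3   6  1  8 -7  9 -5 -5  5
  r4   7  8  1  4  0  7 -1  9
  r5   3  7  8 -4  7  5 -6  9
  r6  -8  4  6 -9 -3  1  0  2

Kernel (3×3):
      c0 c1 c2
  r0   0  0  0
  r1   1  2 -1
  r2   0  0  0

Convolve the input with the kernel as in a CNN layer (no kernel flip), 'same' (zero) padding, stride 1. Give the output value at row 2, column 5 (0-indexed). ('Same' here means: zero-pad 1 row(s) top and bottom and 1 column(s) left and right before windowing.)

The receptive field on the zero-padded input at this output position is [7 -9 -2 / 3 -2 3 / 9 -5 -5]. Elementwise product with the kernel and sum: 3·1 + -2·2 + 3·-1.

-4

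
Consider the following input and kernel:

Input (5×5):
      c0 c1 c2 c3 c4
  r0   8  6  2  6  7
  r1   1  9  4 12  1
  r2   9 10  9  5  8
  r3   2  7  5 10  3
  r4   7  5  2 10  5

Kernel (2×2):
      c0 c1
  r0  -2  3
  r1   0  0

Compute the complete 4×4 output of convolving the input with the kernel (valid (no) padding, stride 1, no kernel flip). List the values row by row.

Output[0,0]: The receptive field on the input at this output position is [8 6 / 1 9]. Elementwise product with the kernel and sum: 8·-2 + 6·3.

2 -6 14 9
25 -6 28 -21
12 7 -3 14
17 1 20 -11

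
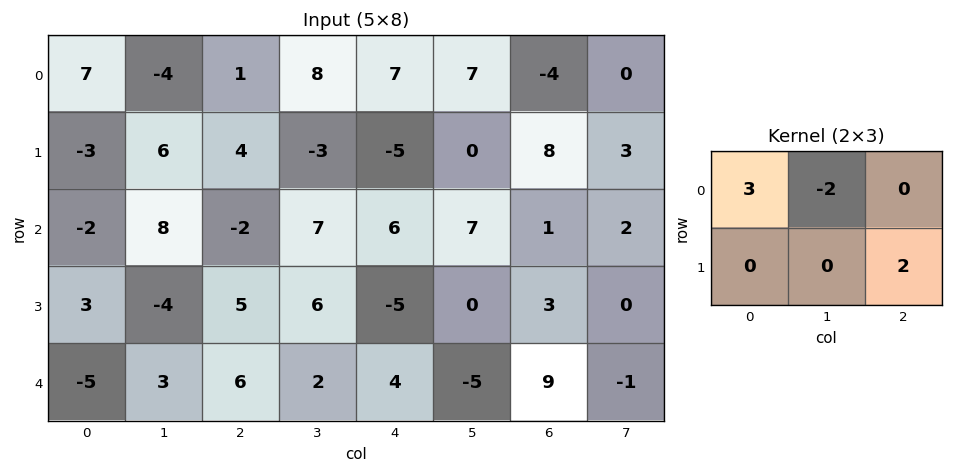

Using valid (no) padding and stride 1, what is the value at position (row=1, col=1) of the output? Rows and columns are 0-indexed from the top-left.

The receptive field on the input at this output position is [6 4 -3 / 8 -2 7]. Elementwise product with the kernel and sum: 6·3 + 4·-2 + 7·2.

24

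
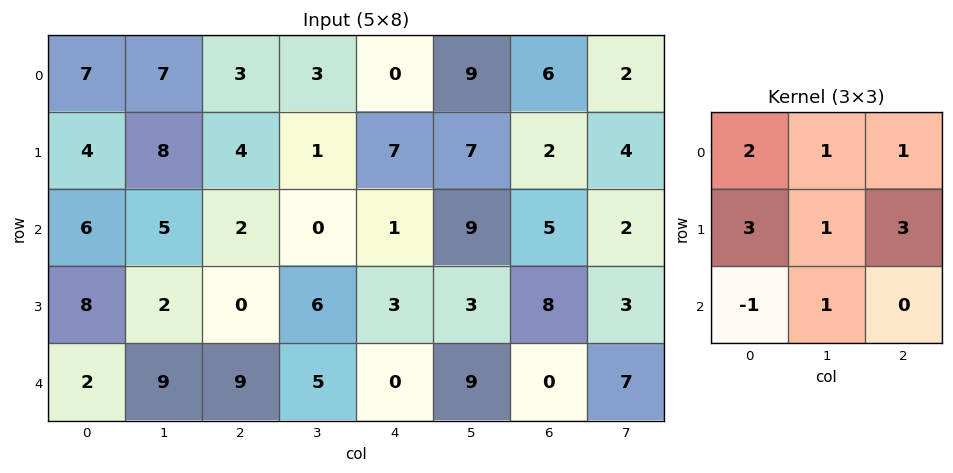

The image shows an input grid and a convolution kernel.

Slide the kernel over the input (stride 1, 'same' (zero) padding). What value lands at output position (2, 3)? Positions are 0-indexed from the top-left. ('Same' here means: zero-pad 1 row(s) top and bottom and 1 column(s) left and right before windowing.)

31

The receptive field on the zero-padded input at this output position is [4 1 7 / 2 0 1 / 0 6 3]. Elementwise product with the kernel and sum: 4·2 + 1·1 + 7·1 + 2·3 + 0·1 + 1·3 + 0·-1 + 6·1.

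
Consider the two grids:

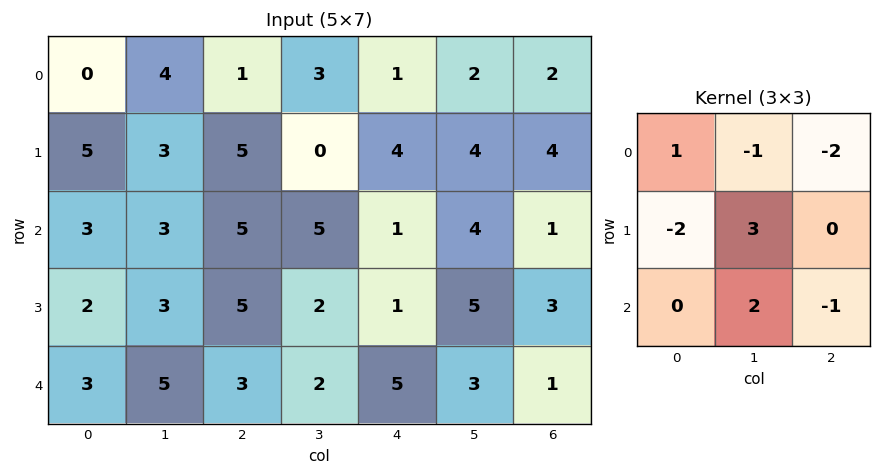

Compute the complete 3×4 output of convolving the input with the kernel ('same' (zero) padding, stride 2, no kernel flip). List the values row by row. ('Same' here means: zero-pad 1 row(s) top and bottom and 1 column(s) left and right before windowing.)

Output[0,0]: The receptive field on the zero-padded input at this output position is [0 0 0 / 0 0 4 / 0 5 3]. Elementwise product with the kernel and sum: 0·1 + 0·-1 + 0·-2 + 0·-2 + 0·3 + 5·2 + 3·-1.
Output[0,1]: The receptive field on the zero-padded input at this output position is [0 0 0 / 4 1 3 / 3 5 0]. Elementwise product with the kernel and sum: 0·1 + 0·-1 + 0·-2 + 4·-2 + 1·3 + 5·2 + 0·-1.

7 5 1 10
-1 15 -22 1
1 -7 2 -1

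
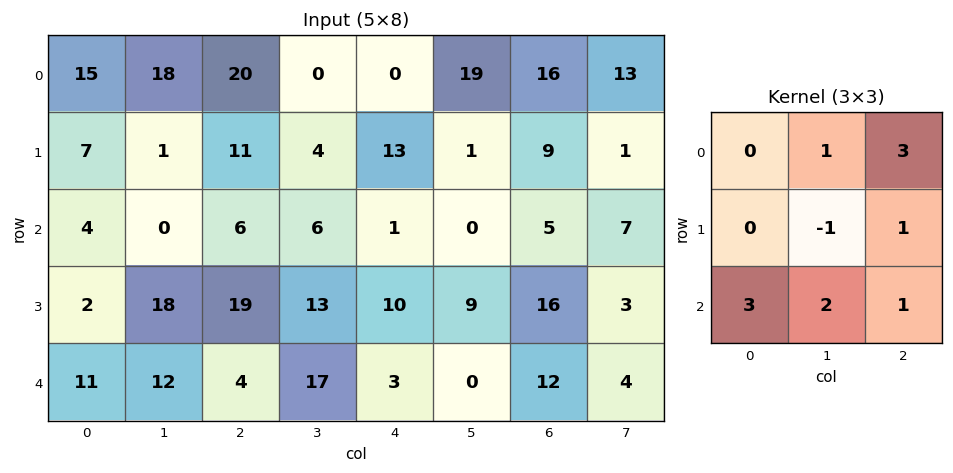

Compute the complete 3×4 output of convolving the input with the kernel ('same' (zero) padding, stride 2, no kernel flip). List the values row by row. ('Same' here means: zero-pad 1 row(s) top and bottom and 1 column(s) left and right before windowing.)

18 9 58 19
28 128 83 76
57 71 34 17

Output[0,0]: The receptive field on the zero-padded input at this output position is [0 0 0 / 0 15 18 / 0 7 1]. Elementwise product with the kernel and sum: 0·1 + 0·3 + 15·-1 + 18·1 + 0·3 + 7·2 + 1·1.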